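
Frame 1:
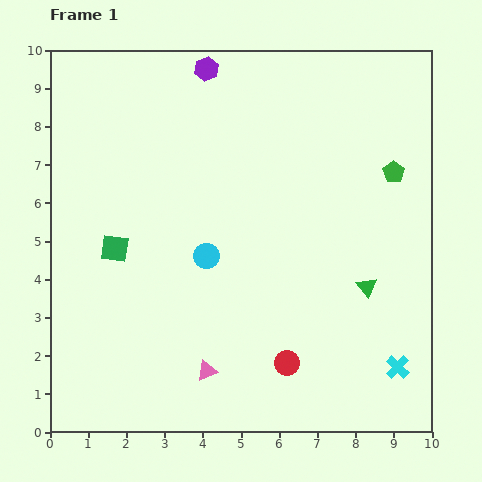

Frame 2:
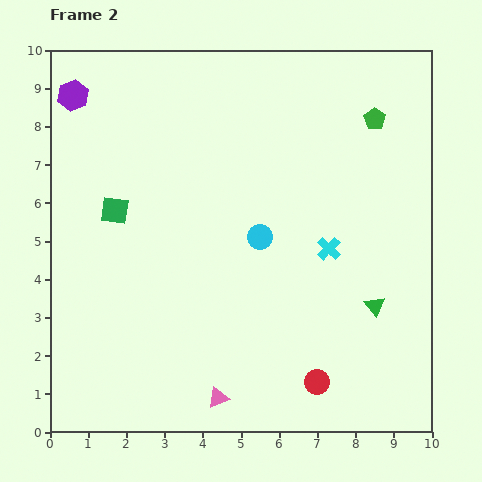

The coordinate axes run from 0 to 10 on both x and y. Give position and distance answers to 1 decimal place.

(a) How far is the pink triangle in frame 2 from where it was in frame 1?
0.8

The pink triangle moved from (4.1, 1.6) to (4.4, 0.9), a distance of √(0.3² + 0.7²) ≈ 0.8.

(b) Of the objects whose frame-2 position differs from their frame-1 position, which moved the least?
the green triangle

(moved 0.5)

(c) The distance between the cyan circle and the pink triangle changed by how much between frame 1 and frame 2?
+1.3

Distance in frame 1: 3.0. Distance in frame 2: 4.3.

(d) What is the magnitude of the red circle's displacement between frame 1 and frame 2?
0.9

The red circle moved from (6.2, 1.8) to (7.0, 1.3), a distance of √(0.8² + 0.5²) ≈ 0.9.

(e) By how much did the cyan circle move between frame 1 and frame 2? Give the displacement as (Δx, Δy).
(1.4, 0.5)

The cyan circle was at (4.1, 4.6) in frame 1 and (5.5, 5.1) in frame 2.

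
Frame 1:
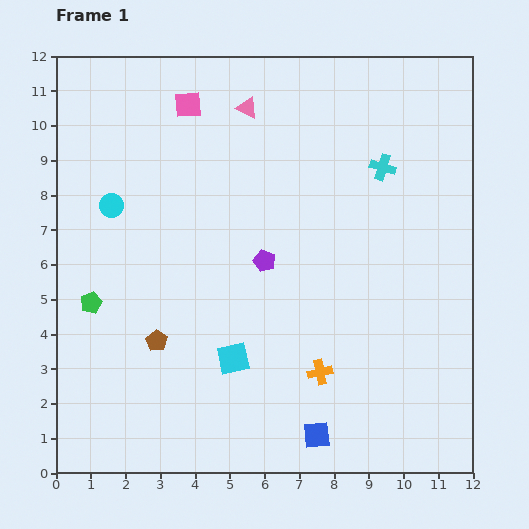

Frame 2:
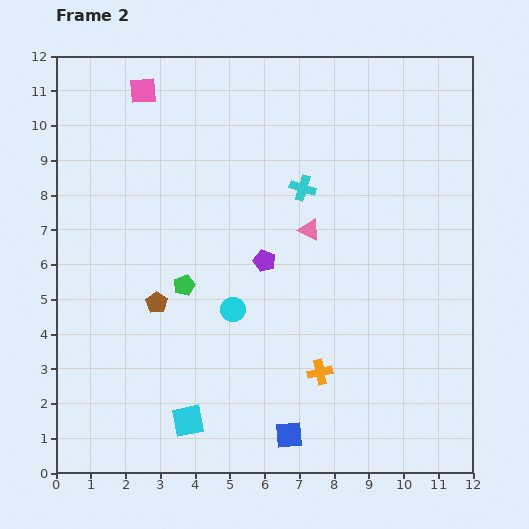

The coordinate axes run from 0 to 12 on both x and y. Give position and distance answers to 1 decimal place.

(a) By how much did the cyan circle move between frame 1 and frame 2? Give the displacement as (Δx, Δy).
(3.5, -3.0)

The cyan circle was at (1.6, 7.7) in frame 1 and (5.1, 4.7) in frame 2.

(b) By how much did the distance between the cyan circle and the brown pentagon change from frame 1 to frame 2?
-1.9

Distance in frame 1: 4.1. Distance in frame 2: 2.2.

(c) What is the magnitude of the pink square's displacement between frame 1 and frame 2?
1.4

The pink square moved from (3.8, 10.6) to (2.5, 11.0), a distance of √(1.3² + 0.4²) ≈ 1.4.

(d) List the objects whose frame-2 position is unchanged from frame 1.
the orange cross, the purple pentagon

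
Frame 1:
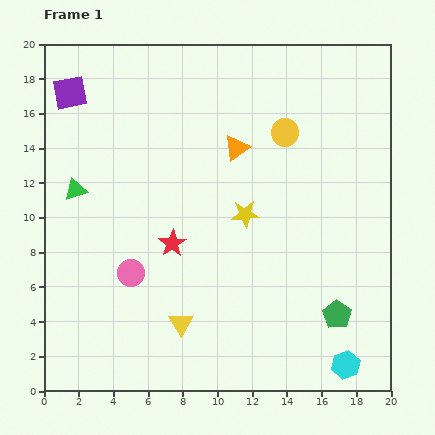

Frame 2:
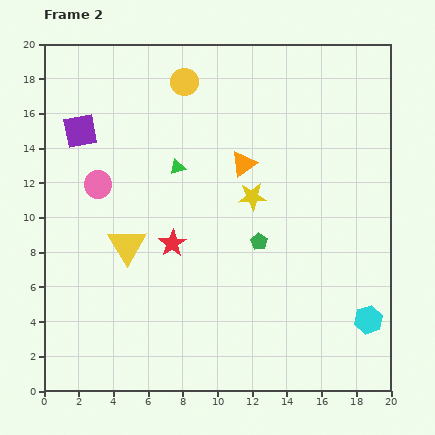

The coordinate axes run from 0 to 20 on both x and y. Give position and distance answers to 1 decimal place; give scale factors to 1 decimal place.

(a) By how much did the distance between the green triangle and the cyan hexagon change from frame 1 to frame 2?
-4.5

Distance in frame 1: 18.6. Distance in frame 2: 14.1.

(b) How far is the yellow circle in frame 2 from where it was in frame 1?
6.5

The yellow circle moved from (13.9, 14.9) to (8.1, 17.8), a distance of √(5.8² + 2.9²) ≈ 6.5.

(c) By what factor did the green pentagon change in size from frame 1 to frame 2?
0.6×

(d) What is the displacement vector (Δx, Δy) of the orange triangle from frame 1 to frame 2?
(0.4, -0.9)

The orange triangle was at (11.1, 14.0) in frame 1 and (11.5, 13.1) in frame 2.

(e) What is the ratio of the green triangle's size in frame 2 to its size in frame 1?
0.7×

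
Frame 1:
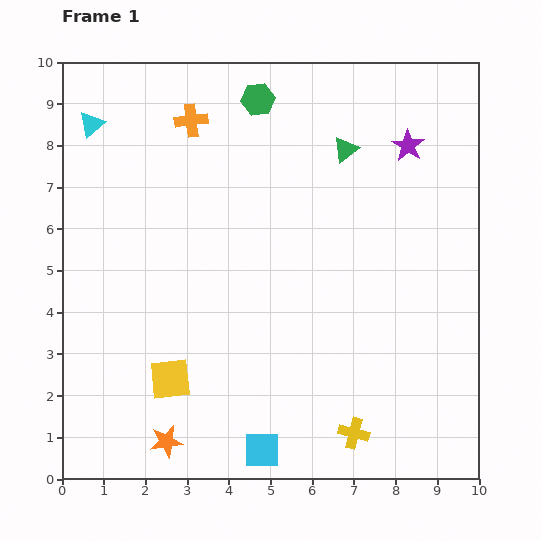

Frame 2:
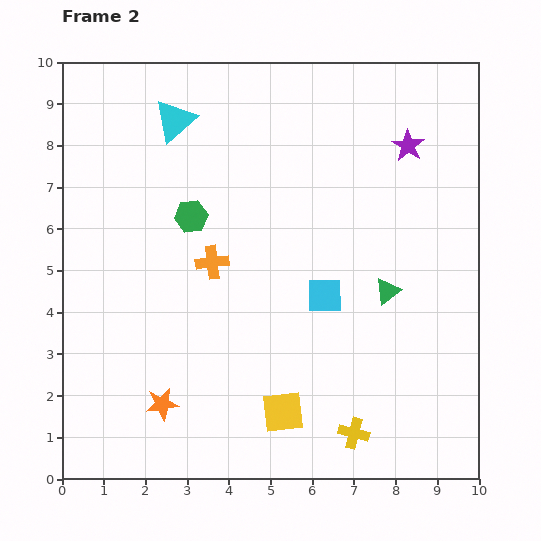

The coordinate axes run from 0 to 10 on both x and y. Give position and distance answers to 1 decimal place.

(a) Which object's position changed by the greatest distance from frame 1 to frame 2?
the cyan square

(moved 4.0; next 3.5)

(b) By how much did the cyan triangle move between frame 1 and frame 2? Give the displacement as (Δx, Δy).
(2.0, 0.1)

The cyan triangle was at (0.7, 8.5) in frame 1 and (2.7, 8.6) in frame 2.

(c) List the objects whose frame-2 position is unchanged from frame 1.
the yellow cross, the purple star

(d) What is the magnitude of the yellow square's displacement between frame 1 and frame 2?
2.8

The yellow square moved from (2.6, 2.4) to (5.3, 1.6), a distance of √(2.7² + 0.8²) ≈ 2.8.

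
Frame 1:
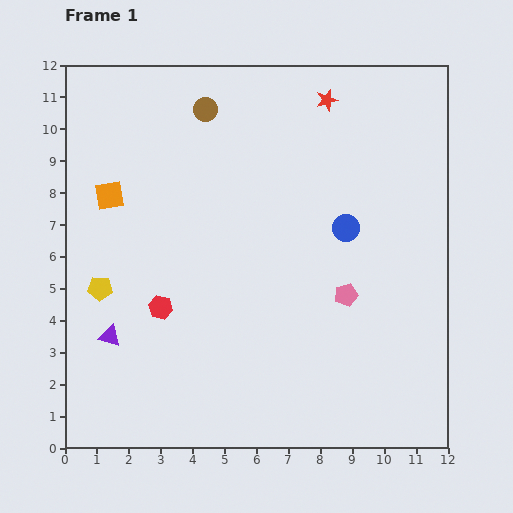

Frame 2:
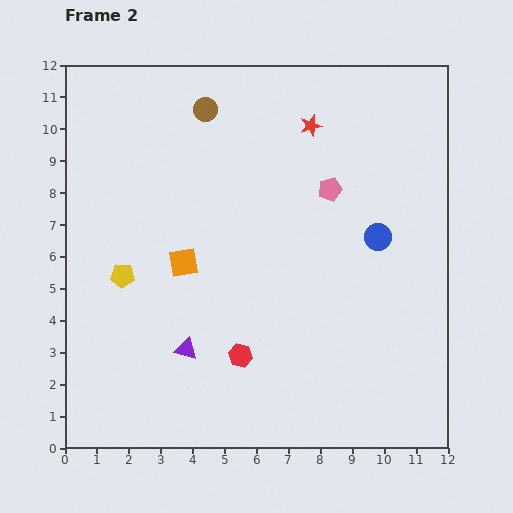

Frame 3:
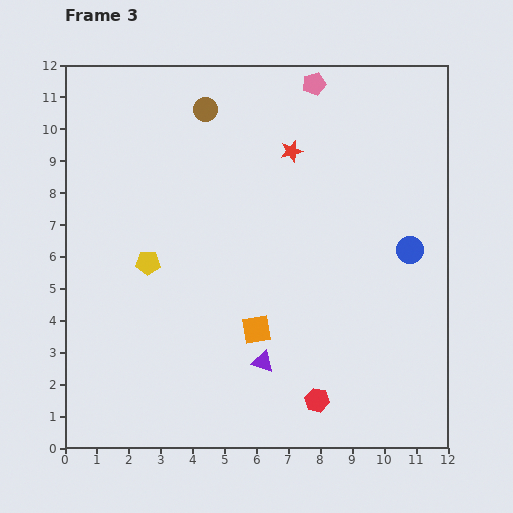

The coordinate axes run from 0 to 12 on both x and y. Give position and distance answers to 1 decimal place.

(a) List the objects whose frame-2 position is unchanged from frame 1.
the brown circle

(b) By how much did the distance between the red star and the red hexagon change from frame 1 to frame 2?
-0.8

Distance in frame 1: 8.3. Distance in frame 2: 7.5.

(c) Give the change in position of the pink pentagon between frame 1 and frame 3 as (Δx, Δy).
(-1.0, 6.6)

The pink pentagon was at (8.8, 4.8) in frame 1 and (7.8, 11.4) in frame 3.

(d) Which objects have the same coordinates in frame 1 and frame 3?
the brown circle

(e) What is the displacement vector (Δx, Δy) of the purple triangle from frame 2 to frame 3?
(2.4, -0.4)

The purple triangle was at (3.8, 3.1) in frame 2 and (6.2, 2.7) in frame 3.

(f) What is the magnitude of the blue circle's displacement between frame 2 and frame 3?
1.1

The blue circle moved from (9.8, 6.6) to (10.8, 6.2), a distance of √(1.0² + 0.4²) ≈ 1.1.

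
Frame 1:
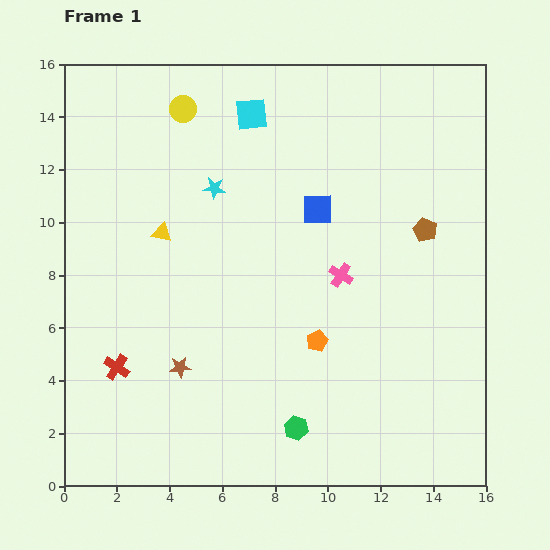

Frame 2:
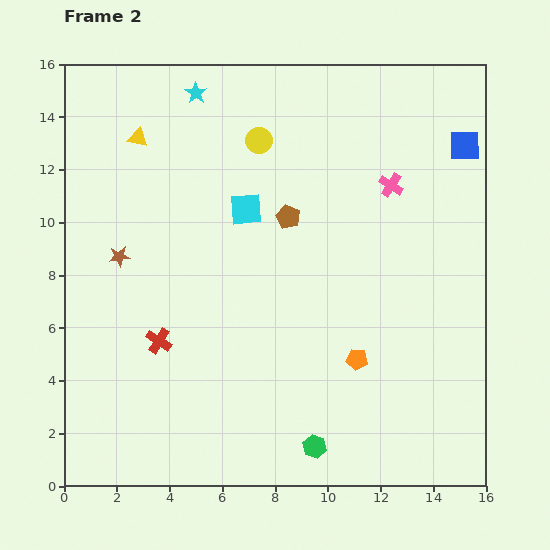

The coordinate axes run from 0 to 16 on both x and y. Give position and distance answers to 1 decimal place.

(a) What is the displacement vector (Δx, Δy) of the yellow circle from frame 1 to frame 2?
(2.9, -1.2)

The yellow circle was at (4.5, 14.3) in frame 1 and (7.4, 13.1) in frame 2.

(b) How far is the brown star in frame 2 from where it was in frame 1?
4.8

The brown star moved from (4.4, 4.5) to (2.1, 8.7), a distance of √(2.3² + 4.2²) ≈ 4.8.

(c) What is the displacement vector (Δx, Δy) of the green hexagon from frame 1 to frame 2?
(0.7, -0.7)

The green hexagon was at (8.8, 2.2) in frame 1 and (9.5, 1.5) in frame 2.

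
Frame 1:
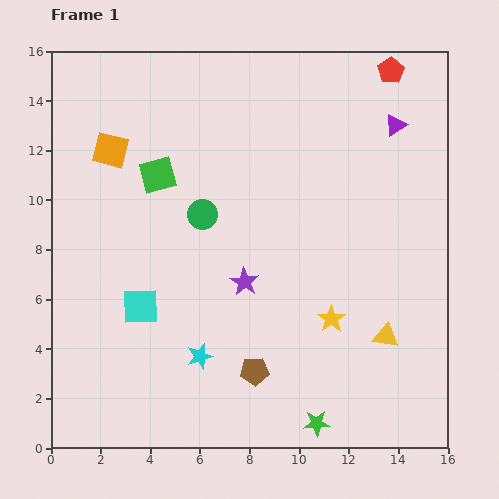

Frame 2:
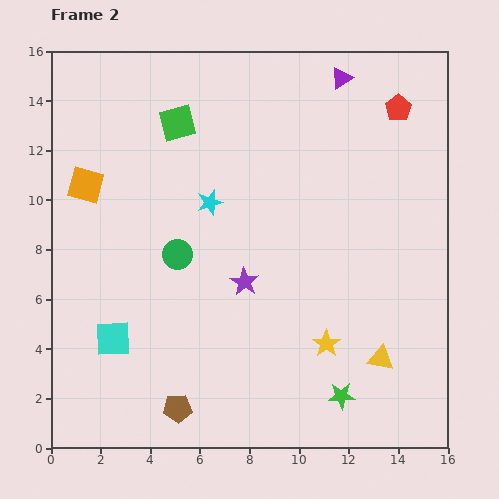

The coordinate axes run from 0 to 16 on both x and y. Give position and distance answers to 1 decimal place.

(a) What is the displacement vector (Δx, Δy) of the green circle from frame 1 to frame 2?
(-1.0, -1.6)

The green circle was at (6.1, 9.4) in frame 1 and (5.1, 7.8) in frame 2.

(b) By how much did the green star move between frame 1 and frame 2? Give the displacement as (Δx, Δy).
(1.0, 1.1)

The green star was at (10.7, 1.0) in frame 1 and (11.7, 2.1) in frame 2.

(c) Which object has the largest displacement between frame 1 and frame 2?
the cyan star

(moved 6.2; next 3.4)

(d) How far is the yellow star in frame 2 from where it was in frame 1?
1.0

The yellow star moved from (11.3, 5.2) to (11.1, 4.2), a distance of √(0.2² + 1.0²) ≈ 1.0.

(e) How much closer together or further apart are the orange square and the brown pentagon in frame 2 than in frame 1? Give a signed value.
-0.9

Distance in frame 1: 10.6. Distance in frame 2: 9.7.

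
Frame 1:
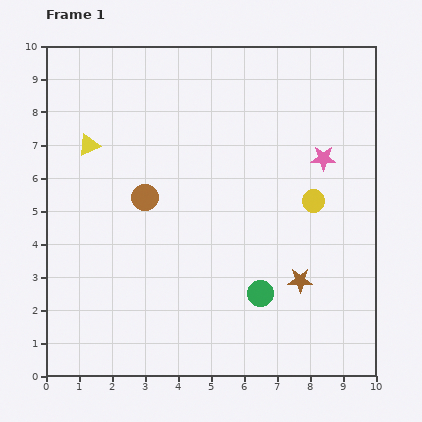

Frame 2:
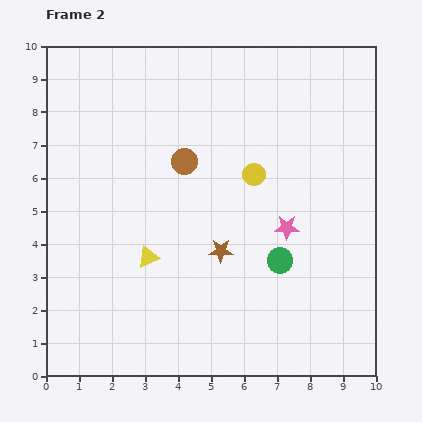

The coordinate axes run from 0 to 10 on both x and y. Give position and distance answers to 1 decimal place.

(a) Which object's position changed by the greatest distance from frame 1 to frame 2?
the yellow triangle

(moved 3.8; next 2.6)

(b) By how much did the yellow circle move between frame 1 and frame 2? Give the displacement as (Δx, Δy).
(-1.8, 0.8)

The yellow circle was at (8.1, 5.3) in frame 1 and (6.3, 6.1) in frame 2.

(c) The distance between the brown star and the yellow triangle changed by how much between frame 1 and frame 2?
-5.4

Distance in frame 1: 7.6. Distance in frame 2: 2.2.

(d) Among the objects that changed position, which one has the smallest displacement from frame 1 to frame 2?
the green circle

(moved 1.2)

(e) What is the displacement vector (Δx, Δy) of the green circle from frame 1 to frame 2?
(0.6, 1.0)

The green circle was at (6.5, 2.5) in frame 1 and (7.1, 3.5) in frame 2.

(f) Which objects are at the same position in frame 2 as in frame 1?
none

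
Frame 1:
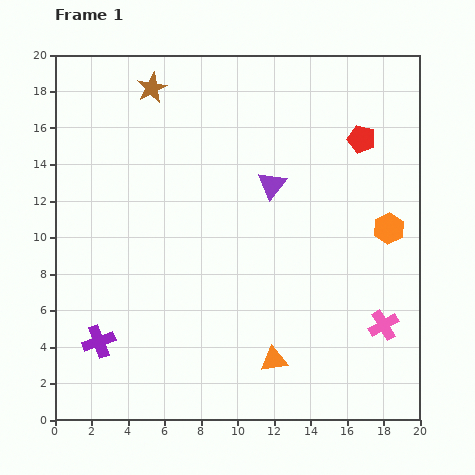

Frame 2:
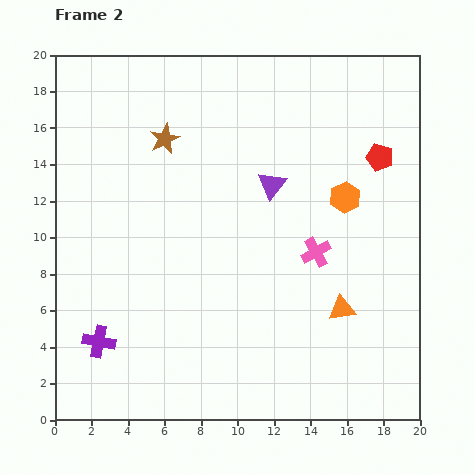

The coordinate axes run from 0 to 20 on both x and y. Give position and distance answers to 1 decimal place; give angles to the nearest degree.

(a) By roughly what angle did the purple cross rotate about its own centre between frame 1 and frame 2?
31° clockwise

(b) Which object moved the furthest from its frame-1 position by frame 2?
the pink cross

(moved 5.4; next 4.6)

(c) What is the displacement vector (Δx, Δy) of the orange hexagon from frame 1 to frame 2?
(-2.4, 1.7)

The orange hexagon was at (18.3, 10.5) in frame 1 and (15.9, 12.2) in frame 2.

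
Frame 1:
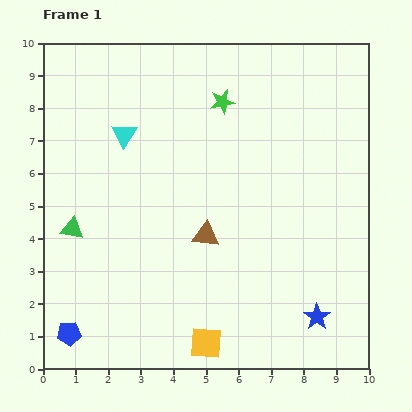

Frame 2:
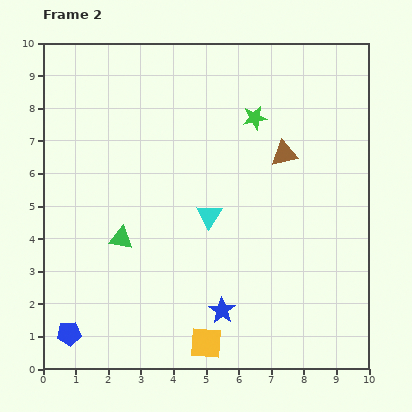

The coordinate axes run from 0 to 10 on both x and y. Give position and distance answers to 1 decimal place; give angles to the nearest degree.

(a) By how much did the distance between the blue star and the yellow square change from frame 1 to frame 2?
-2.4

Distance in frame 1: 3.5. Distance in frame 2: 1.1.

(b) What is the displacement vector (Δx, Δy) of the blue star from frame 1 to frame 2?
(-2.9, 0.2)

The blue star was at (8.4, 1.6) in frame 1 and (5.5, 1.8) in frame 2.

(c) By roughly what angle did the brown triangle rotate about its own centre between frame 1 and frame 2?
19° counter-clockwise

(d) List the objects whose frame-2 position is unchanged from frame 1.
the yellow square, the blue pentagon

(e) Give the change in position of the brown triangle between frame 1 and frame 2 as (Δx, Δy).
(2.4, 2.5)

The brown triangle was at (5.0, 4.1) in frame 1 and (7.4, 6.6) in frame 2.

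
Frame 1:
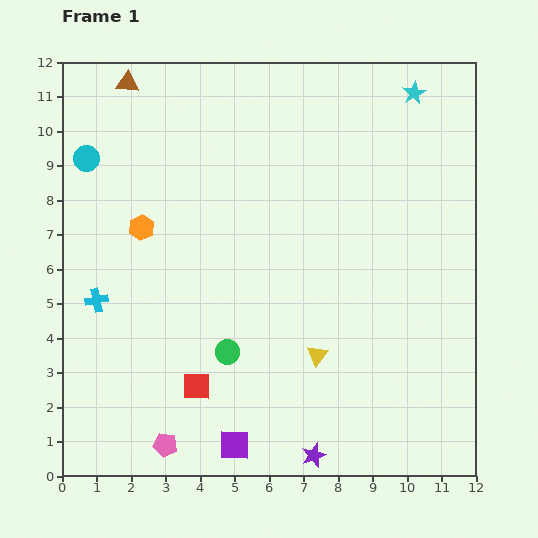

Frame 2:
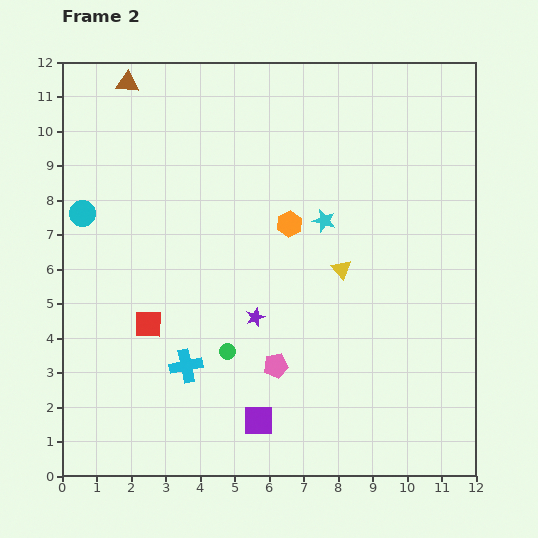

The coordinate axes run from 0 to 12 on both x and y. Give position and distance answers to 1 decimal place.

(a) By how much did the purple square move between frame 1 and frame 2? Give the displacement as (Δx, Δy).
(0.7, 0.7)

The purple square was at (5.0, 0.9) in frame 1 and (5.7, 1.6) in frame 2.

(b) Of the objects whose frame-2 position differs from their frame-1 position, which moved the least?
the purple square

(moved 1.0)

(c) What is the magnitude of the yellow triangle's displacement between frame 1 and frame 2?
2.6

The yellow triangle moved from (7.4, 3.5) to (8.1, 6.0), a distance of √(0.7² + 2.5²) ≈ 2.6.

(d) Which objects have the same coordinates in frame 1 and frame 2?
the green circle, the brown triangle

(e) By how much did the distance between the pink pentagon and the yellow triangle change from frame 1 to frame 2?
-1.7

Distance in frame 1: 5.1. Distance in frame 2: 3.4.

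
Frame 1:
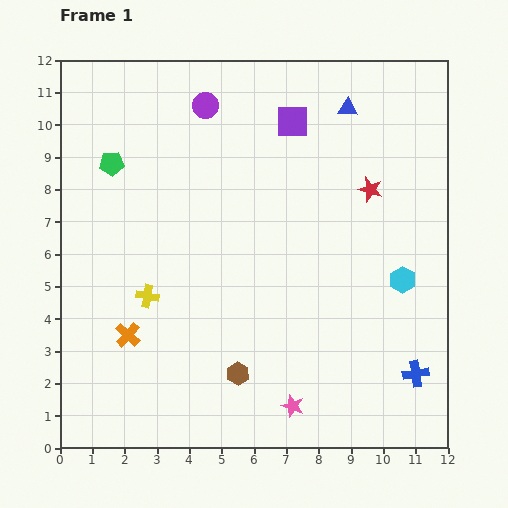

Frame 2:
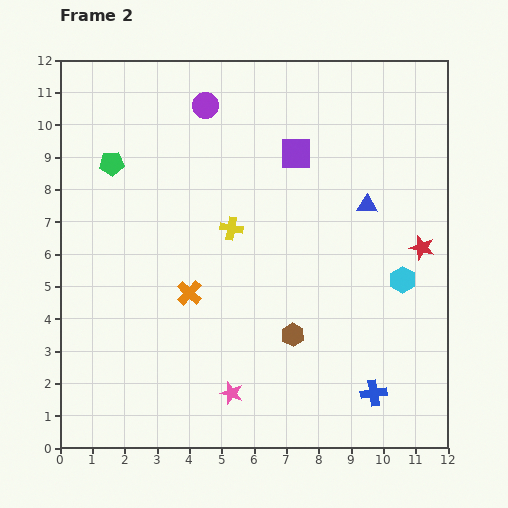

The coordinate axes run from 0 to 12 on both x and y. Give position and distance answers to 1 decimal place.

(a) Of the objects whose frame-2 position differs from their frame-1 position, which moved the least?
the purple square

(moved 1.0)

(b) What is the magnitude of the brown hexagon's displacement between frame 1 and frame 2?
2.1

The brown hexagon moved from (5.5, 2.3) to (7.2, 3.5), a distance of √(1.7² + 1.2²) ≈ 2.1.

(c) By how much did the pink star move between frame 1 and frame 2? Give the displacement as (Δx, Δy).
(-1.9, 0.4)

The pink star was at (7.2, 1.3) in frame 1 and (5.3, 1.7) in frame 2.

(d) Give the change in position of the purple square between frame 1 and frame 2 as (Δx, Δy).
(0.1, -1.0)

The purple square was at (7.2, 10.1) in frame 1 and (7.3, 9.1) in frame 2.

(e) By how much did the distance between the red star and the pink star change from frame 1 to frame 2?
+0.3

Distance in frame 1: 7.1. Distance in frame 2: 7.4.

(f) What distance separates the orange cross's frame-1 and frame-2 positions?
2.3

The orange cross moved from (2.1, 3.5) to (4.0, 4.8), a distance of √(1.9² + 1.3²) ≈ 2.3.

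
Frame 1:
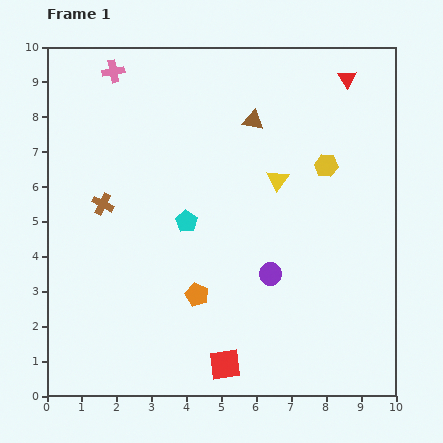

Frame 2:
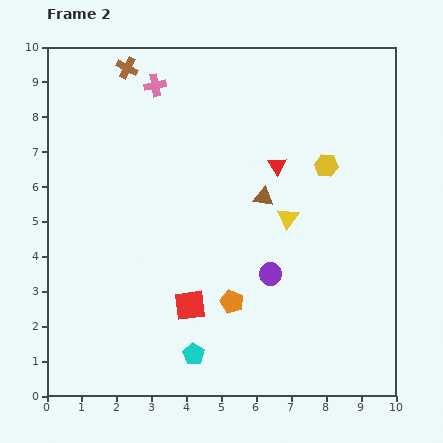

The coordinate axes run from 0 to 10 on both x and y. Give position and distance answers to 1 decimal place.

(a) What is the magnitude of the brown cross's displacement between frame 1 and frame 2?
4.0

The brown cross moved from (1.6, 5.5) to (2.3, 9.4), a distance of √(0.7² + 3.9²) ≈ 4.0.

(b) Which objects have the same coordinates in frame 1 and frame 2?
the yellow hexagon, the purple circle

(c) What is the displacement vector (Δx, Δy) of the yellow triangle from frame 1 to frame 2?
(0.3, -1.1)

The yellow triangle was at (6.6, 6.2) in frame 1 and (6.9, 5.1) in frame 2.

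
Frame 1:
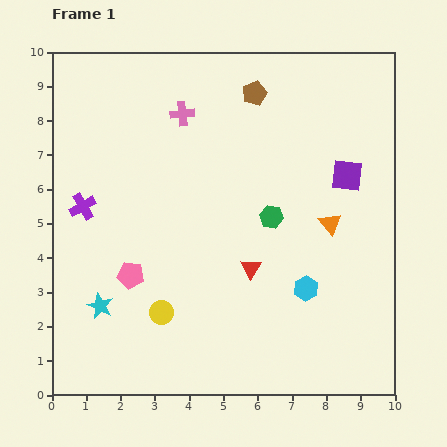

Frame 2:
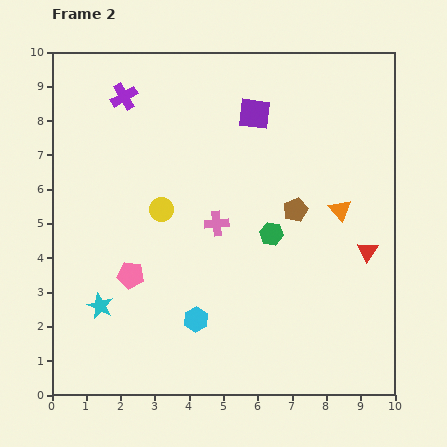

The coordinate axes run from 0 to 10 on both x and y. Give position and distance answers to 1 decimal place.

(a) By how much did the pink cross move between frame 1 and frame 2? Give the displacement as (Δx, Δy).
(1.0, -3.2)

The pink cross was at (3.8, 8.2) in frame 1 and (4.8, 5.0) in frame 2.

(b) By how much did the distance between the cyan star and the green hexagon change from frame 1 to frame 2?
-0.2

Distance in frame 1: 5.6. Distance in frame 2: 5.4.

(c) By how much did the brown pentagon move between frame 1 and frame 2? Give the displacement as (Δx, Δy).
(1.2, -3.4)

The brown pentagon was at (5.9, 8.8) in frame 1 and (7.1, 5.4) in frame 2.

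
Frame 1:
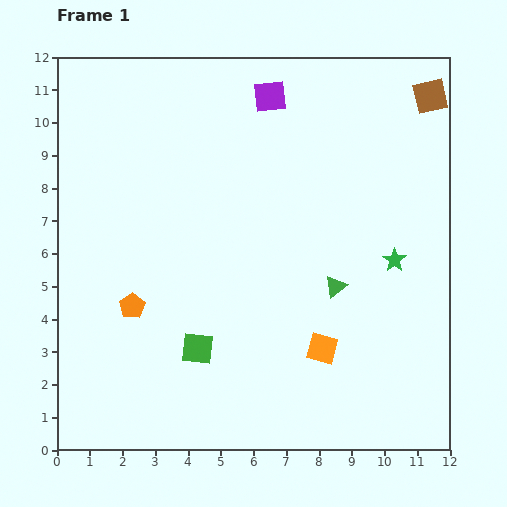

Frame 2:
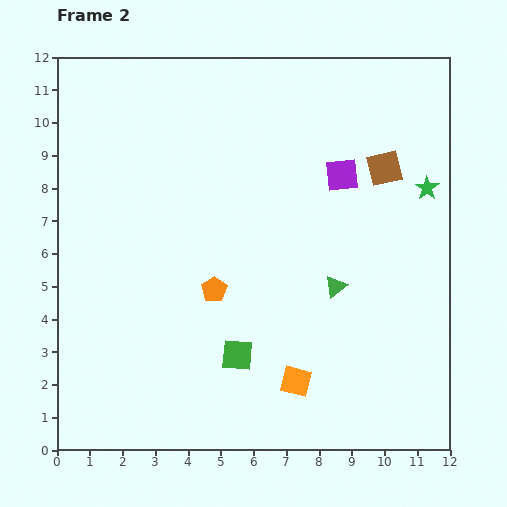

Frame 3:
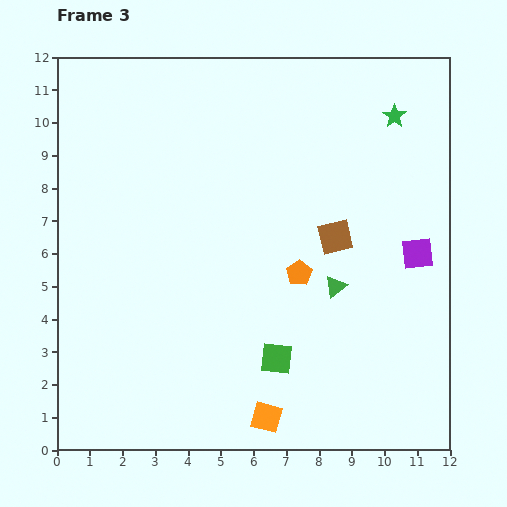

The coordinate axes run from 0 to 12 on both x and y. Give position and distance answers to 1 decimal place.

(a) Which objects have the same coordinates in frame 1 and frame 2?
the green triangle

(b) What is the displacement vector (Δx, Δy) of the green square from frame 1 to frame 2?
(1.2, -0.2)

The green square was at (4.3, 3.1) in frame 1 and (5.5, 2.9) in frame 2.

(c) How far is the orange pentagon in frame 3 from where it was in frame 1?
5.2

The orange pentagon moved from (2.3, 4.4) to (7.4, 5.4), a distance of √(5.1² + 1.0²) ≈ 5.2.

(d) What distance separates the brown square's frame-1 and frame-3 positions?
5.2

The brown square moved from (11.4, 10.8) to (8.5, 6.5), a distance of √(2.9² + 4.3²) ≈ 5.2.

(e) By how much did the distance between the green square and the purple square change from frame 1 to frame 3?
-2.6

Distance in frame 1: 8.0. Distance in frame 3: 5.4.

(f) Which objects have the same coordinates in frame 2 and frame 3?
the green triangle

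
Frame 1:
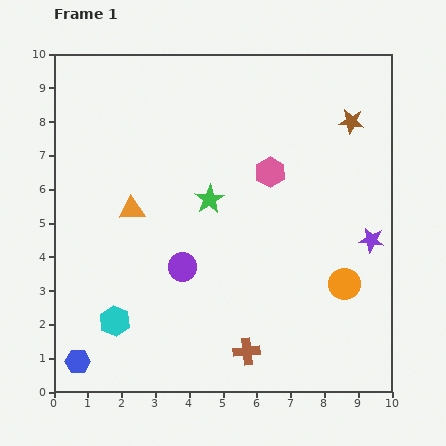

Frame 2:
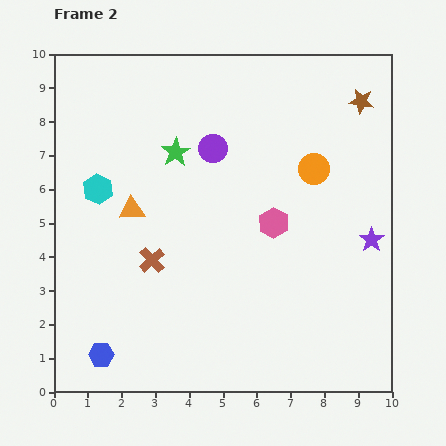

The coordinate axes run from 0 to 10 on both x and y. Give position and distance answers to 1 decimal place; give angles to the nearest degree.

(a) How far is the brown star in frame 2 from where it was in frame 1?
0.7

The brown star moved from (8.8, 8.0) to (9.1, 8.6), a distance of √(0.3² + 0.6²) ≈ 0.7.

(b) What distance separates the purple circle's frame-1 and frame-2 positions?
3.6

The purple circle moved from (3.8, 3.7) to (4.7, 7.2), a distance of √(0.9² + 3.5²) ≈ 3.6.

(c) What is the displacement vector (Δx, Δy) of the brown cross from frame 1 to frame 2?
(-2.8, 2.7)

The brown cross was at (5.7, 1.2) in frame 1 and (2.9, 3.9) in frame 2.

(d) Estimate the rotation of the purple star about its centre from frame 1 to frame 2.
28° clockwise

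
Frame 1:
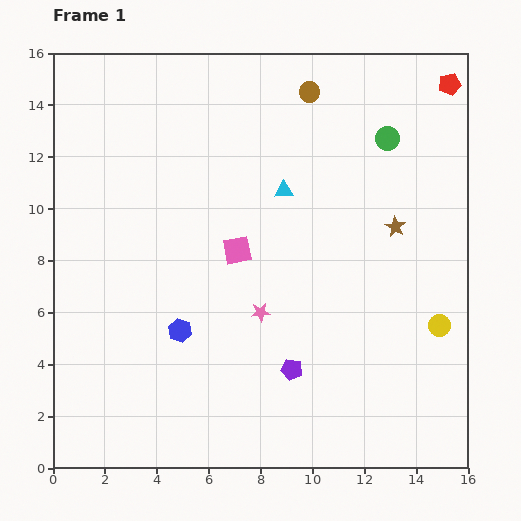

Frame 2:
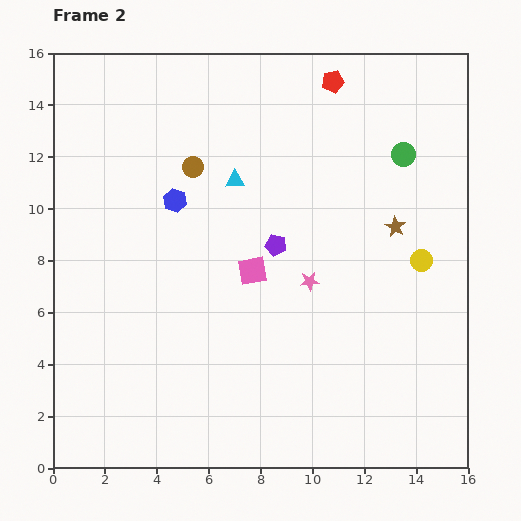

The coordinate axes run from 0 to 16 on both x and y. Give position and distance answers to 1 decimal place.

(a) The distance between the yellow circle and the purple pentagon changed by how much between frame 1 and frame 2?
-0.3

Distance in frame 1: 5.9. Distance in frame 2: 5.6.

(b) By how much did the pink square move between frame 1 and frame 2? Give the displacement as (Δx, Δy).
(0.6, -0.8)

The pink square was at (7.1, 8.4) in frame 1 and (7.7, 7.6) in frame 2.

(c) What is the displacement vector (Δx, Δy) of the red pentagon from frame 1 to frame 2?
(-4.5, 0.1)

The red pentagon was at (15.3, 14.8) in frame 1 and (10.8, 14.9) in frame 2.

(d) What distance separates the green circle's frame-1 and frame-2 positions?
0.8

The green circle moved from (12.9, 12.7) to (13.5, 12.1), a distance of √(0.6² + 0.6²) ≈ 0.8.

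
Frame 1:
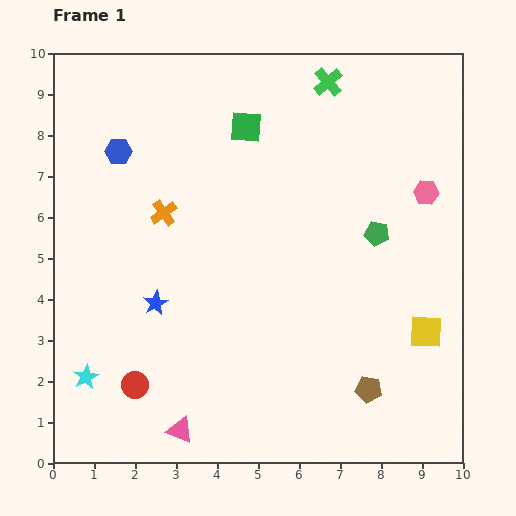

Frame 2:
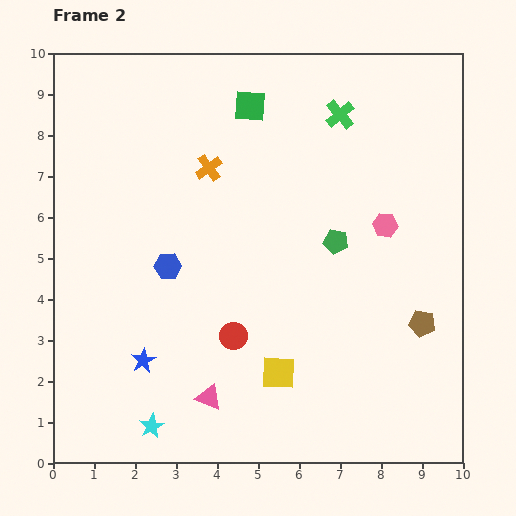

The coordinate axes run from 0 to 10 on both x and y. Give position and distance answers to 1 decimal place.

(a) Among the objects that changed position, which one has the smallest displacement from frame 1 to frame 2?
the green square

(moved 0.5)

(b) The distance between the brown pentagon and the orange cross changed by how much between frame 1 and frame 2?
-0.2

Distance in frame 1: 6.6. Distance in frame 2: 6.4.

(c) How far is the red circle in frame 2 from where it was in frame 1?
2.7

The red circle moved from (2.0, 1.9) to (4.4, 3.1), a distance of √(2.4² + 1.2²) ≈ 2.7.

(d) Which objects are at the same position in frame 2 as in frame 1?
none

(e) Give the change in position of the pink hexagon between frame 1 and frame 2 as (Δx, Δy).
(-1.0, -0.8)

The pink hexagon was at (9.1, 6.6) in frame 1 and (8.1, 5.8) in frame 2.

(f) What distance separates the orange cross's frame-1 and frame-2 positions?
1.6

The orange cross moved from (2.7, 6.1) to (3.8, 7.2), a distance of √(1.1² + 1.1²) ≈ 1.6.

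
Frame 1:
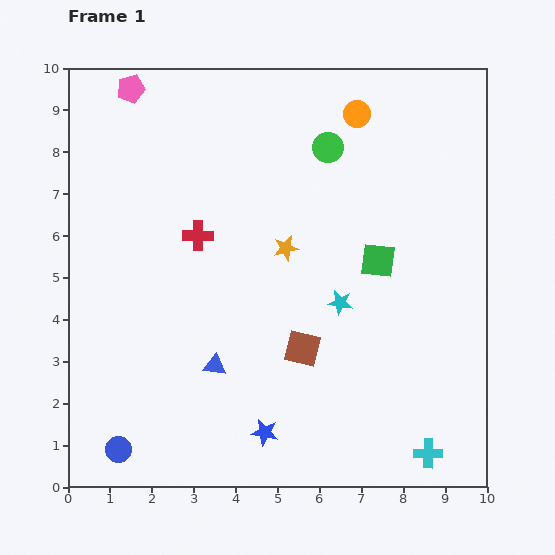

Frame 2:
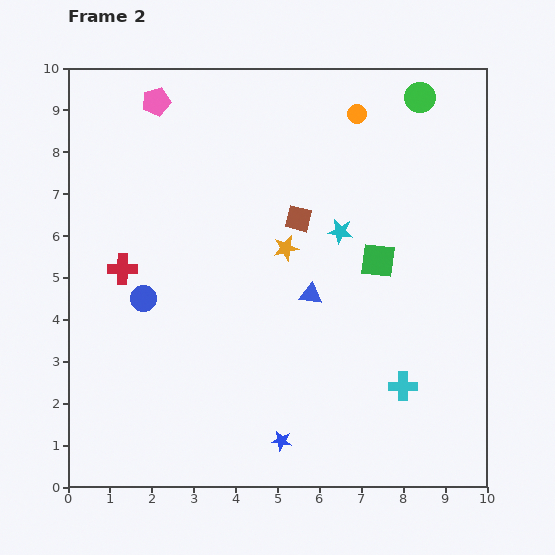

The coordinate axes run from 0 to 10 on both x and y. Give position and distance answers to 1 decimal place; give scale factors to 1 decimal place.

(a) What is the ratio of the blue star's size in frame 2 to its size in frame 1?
0.7×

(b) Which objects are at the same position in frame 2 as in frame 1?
the orange star, the orange circle, the green square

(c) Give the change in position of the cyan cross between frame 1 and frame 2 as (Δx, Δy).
(-0.6, 1.6)

The cyan cross was at (8.6, 0.8) in frame 1 and (8.0, 2.4) in frame 2.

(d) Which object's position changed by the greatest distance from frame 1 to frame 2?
the blue circle

(moved 3.6; next 3.1)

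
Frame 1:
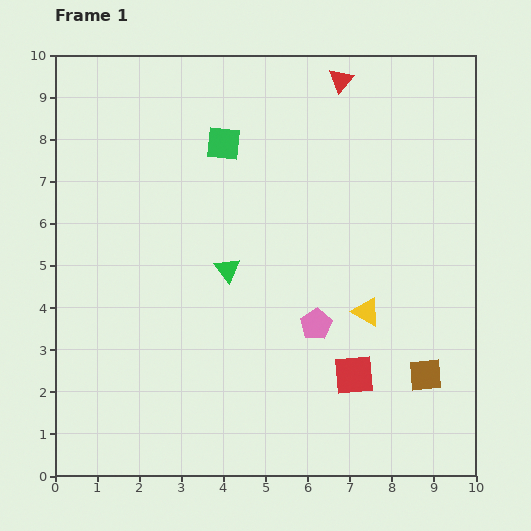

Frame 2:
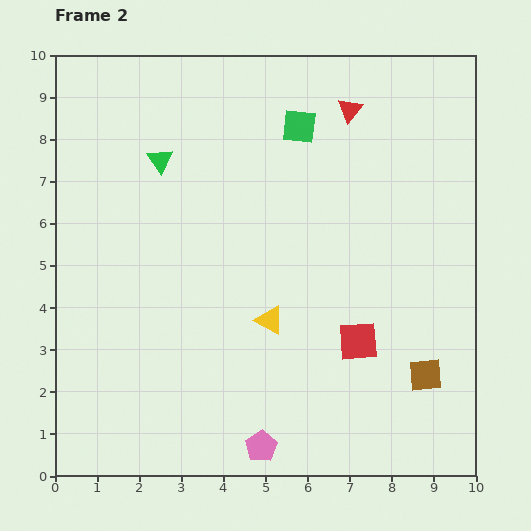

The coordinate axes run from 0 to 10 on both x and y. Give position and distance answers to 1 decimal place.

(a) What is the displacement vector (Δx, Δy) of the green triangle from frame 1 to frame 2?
(-1.6, 2.6)

The green triangle was at (4.1, 4.9) in frame 1 and (2.5, 7.5) in frame 2.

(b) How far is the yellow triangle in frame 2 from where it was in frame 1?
2.3

The yellow triangle moved from (7.4, 3.9) to (5.1, 3.7), a distance of √(2.3² + 0.2²) ≈ 2.3.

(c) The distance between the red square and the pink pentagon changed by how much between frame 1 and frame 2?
+1.9

Distance in frame 1: 1.5. Distance in frame 2: 3.4.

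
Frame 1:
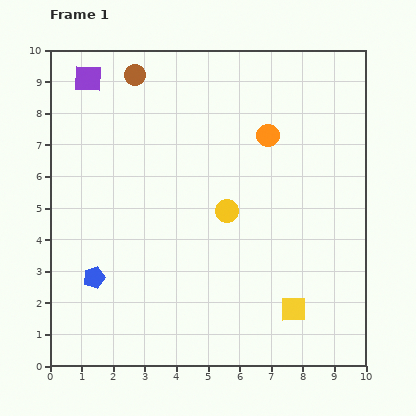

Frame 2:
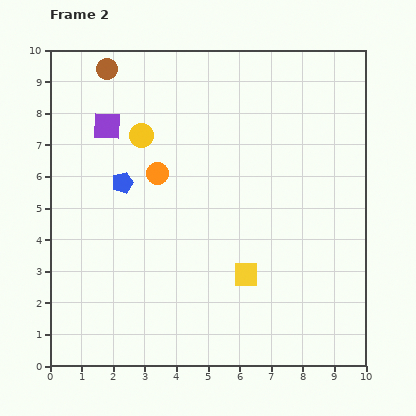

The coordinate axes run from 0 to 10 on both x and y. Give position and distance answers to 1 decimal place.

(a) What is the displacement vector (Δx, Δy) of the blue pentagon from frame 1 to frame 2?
(0.9, 3.0)

The blue pentagon was at (1.4, 2.8) in frame 1 and (2.3, 5.8) in frame 2.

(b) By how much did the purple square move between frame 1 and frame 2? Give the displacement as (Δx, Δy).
(0.6, -1.5)

The purple square was at (1.2, 9.1) in frame 1 and (1.8, 7.6) in frame 2.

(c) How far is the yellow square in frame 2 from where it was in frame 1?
1.9

The yellow square moved from (7.7, 1.8) to (6.2, 2.9), a distance of √(1.5² + 1.1²) ≈ 1.9.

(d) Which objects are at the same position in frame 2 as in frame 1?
none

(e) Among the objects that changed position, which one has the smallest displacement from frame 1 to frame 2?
the brown circle

(moved 0.9)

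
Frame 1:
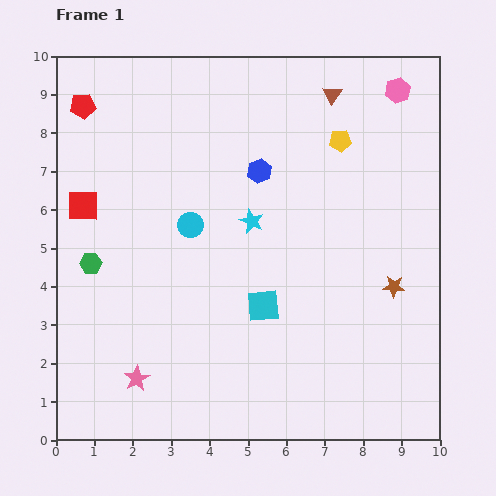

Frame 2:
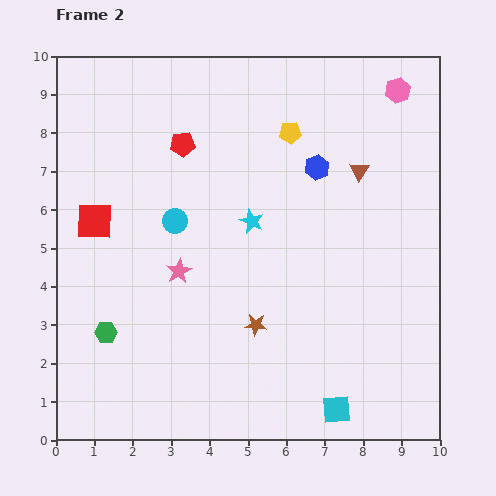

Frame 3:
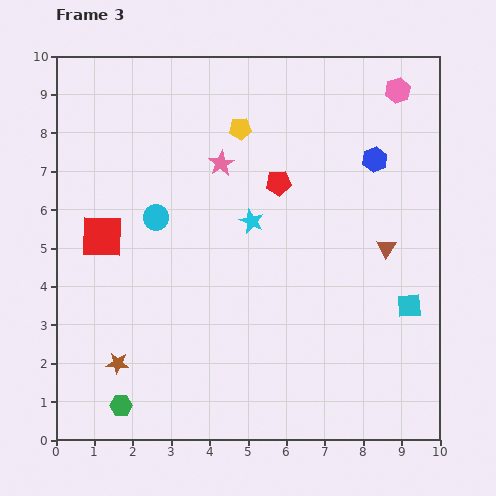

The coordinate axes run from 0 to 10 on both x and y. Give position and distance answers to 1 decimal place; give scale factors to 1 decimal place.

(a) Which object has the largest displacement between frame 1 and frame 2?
the brown star

(moved 3.7; next 3.3)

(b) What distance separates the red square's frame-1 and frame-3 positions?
0.9

The red square moved from (0.7, 6.1) to (1.2, 5.3), a distance of √(0.5² + 0.8²) ≈ 0.9.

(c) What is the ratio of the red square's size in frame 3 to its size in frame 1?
1.4×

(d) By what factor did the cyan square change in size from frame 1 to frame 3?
0.8×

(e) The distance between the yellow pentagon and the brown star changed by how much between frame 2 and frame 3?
+1.8

Distance in frame 2: 5.1. Distance in frame 3: 6.9.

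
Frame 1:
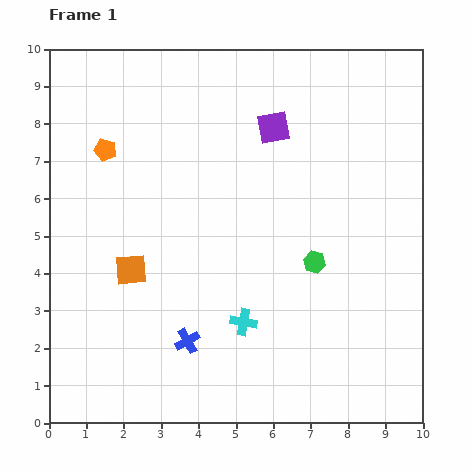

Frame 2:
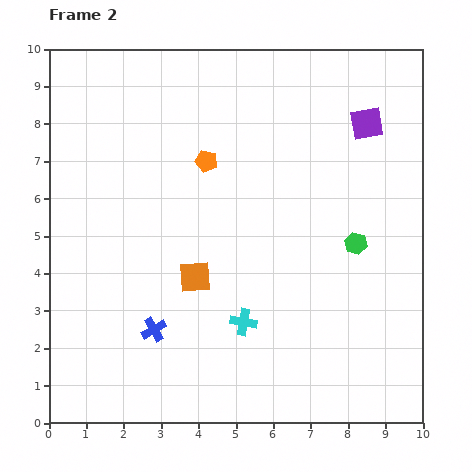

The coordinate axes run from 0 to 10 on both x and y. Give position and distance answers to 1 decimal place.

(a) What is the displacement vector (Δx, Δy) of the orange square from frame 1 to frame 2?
(1.7, -0.2)

The orange square was at (2.2, 4.1) in frame 1 and (3.9, 3.9) in frame 2.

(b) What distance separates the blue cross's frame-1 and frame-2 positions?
0.9

The blue cross moved from (3.7, 2.2) to (2.8, 2.5), a distance of √(0.9² + 0.3²) ≈ 0.9.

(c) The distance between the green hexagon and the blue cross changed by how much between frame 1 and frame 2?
+1.9

Distance in frame 1: 4.0. Distance in frame 2: 5.9.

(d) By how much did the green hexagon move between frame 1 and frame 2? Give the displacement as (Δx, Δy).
(1.1, 0.5)

The green hexagon was at (7.1, 4.3) in frame 1 and (8.2, 4.8) in frame 2.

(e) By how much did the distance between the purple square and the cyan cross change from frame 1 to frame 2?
+0.9

Distance in frame 1: 5.3. Distance in frame 2: 6.2.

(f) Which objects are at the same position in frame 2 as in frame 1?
the cyan cross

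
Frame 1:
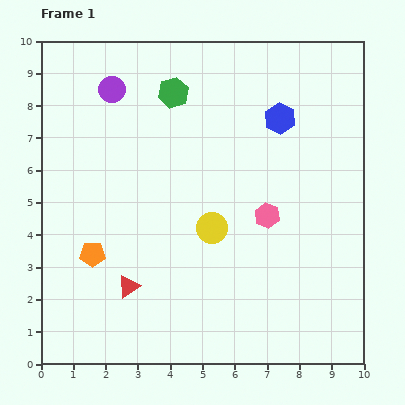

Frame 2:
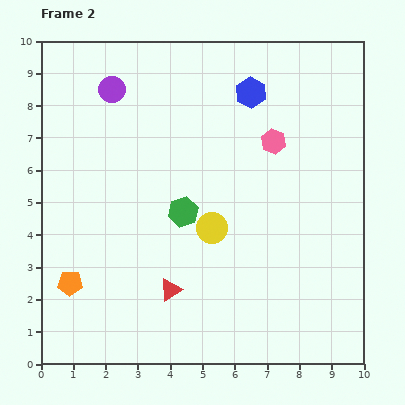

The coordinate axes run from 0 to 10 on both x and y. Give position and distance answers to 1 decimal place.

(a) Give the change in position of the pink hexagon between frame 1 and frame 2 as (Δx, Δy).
(0.2, 2.3)

The pink hexagon was at (7.0, 4.6) in frame 1 and (7.2, 6.9) in frame 2.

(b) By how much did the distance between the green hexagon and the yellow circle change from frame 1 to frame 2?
-3.4

Distance in frame 1: 4.4. Distance in frame 2: 1.0.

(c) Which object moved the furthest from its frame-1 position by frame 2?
the green hexagon

(moved 3.7; next 2.3)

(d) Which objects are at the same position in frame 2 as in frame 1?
the purple circle, the yellow circle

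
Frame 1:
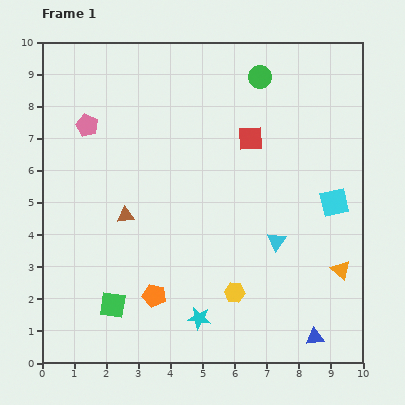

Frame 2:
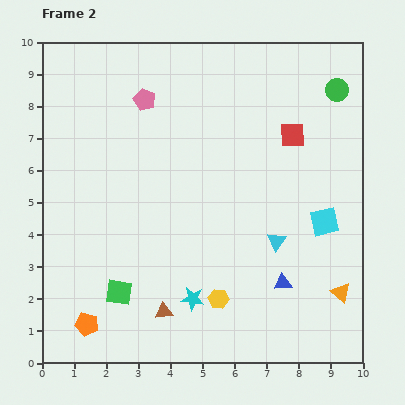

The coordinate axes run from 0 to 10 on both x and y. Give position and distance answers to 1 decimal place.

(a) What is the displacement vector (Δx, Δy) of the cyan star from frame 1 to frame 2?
(-0.2, 0.6)

The cyan star was at (4.9, 1.4) in frame 1 and (4.7, 2.0) in frame 2.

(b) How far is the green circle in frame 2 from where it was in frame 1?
2.4

The green circle moved from (6.8, 8.9) to (9.2, 8.5), a distance of √(2.4² + 0.4²) ≈ 2.4.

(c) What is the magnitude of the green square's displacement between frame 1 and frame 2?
0.4

The green square moved from (2.2, 1.8) to (2.4, 2.2), a distance of √(0.2² + 0.4²) ≈ 0.4.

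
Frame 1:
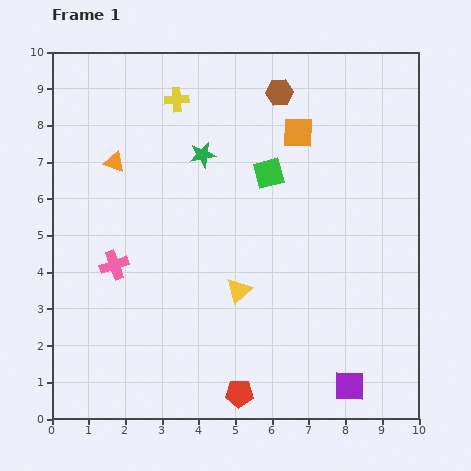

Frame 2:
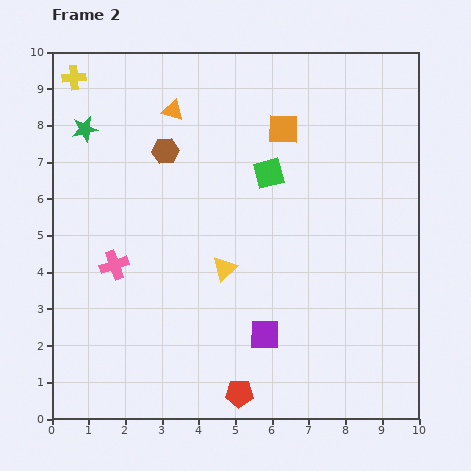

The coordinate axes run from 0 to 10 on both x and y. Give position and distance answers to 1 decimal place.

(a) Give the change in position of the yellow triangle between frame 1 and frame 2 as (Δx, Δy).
(-0.4, 0.6)

The yellow triangle was at (5.1, 3.5) in frame 1 and (4.7, 4.1) in frame 2.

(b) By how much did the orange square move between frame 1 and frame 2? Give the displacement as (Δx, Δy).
(-0.4, 0.1)

The orange square was at (6.7, 7.8) in frame 1 and (6.3, 7.9) in frame 2.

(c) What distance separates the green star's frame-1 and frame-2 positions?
3.3

The green star moved from (4.1, 7.2) to (0.9, 7.9), a distance of √(3.2² + 0.7²) ≈ 3.3.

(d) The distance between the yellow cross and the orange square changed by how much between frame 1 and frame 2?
+2.5

Distance in frame 1: 3.4. Distance in frame 2: 5.9.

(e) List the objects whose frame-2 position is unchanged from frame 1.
the red pentagon, the green square, the pink cross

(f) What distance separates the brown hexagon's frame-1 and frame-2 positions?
3.5

The brown hexagon moved from (6.2, 8.9) to (3.1, 7.3), a distance of √(3.1² + 1.6²) ≈ 3.5.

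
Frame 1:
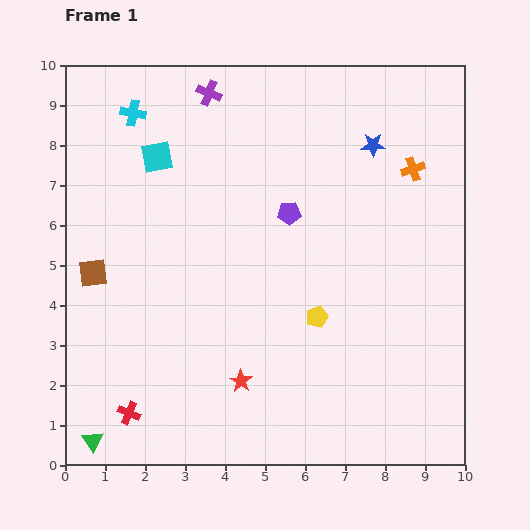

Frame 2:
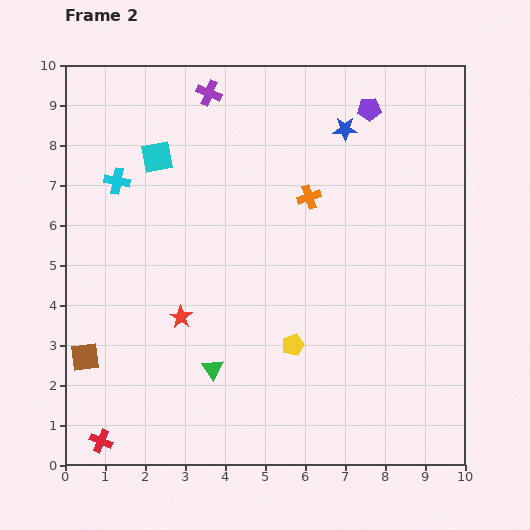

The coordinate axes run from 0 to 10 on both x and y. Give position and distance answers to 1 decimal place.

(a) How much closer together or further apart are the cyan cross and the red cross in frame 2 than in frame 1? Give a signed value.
-1.0

Distance in frame 1: 7.5. Distance in frame 2: 6.5.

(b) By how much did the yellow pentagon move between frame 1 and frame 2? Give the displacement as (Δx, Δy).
(-0.6, -0.7)

The yellow pentagon was at (6.3, 3.7) in frame 1 and (5.7, 3.0) in frame 2.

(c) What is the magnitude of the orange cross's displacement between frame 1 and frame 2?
2.7

The orange cross moved from (8.7, 7.4) to (6.1, 6.7), a distance of √(2.6² + 0.7²) ≈ 2.7.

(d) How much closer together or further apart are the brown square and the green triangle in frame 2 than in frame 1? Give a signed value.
-1.0

Distance in frame 1: 4.2. Distance in frame 2: 3.2.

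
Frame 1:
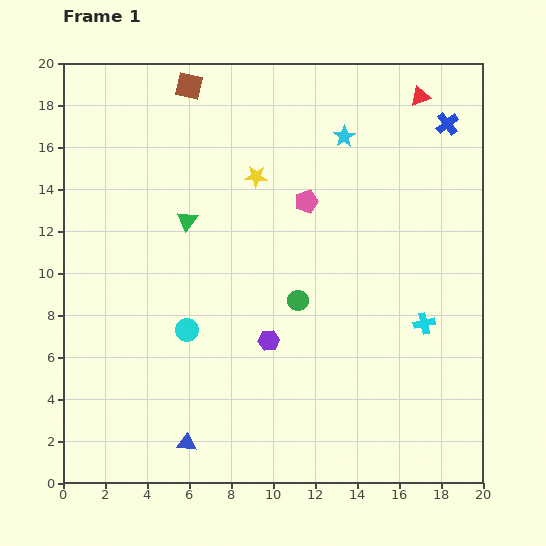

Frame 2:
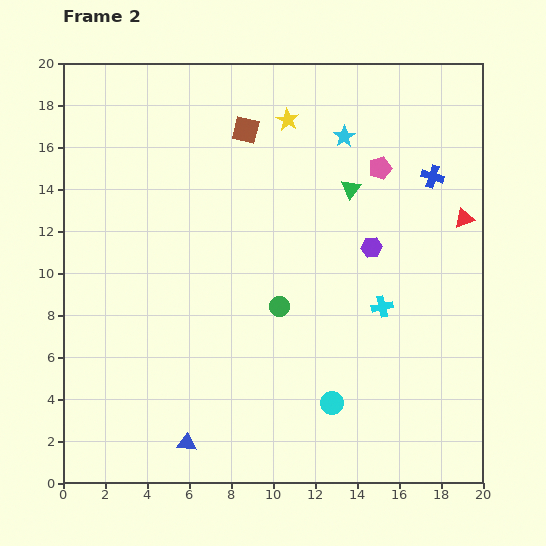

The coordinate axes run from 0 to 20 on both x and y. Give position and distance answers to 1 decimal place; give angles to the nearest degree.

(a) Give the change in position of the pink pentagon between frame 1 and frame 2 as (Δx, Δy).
(3.5, 1.6)

The pink pentagon was at (11.6, 13.4) in frame 1 and (15.1, 15.0) in frame 2.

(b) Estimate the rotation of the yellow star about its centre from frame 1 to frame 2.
28° clockwise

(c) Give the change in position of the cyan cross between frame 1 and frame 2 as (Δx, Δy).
(-2.0, 0.8)

The cyan cross was at (17.2, 7.6) in frame 1 and (15.2, 8.4) in frame 2.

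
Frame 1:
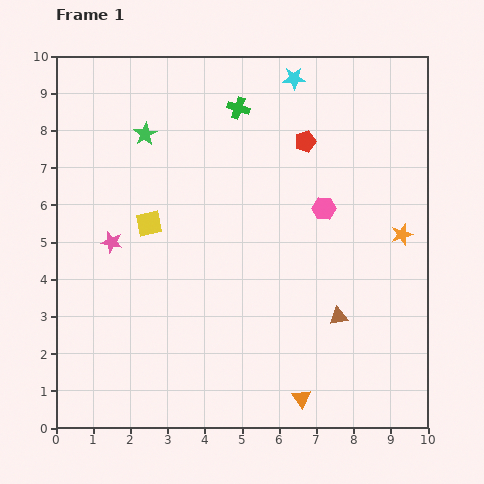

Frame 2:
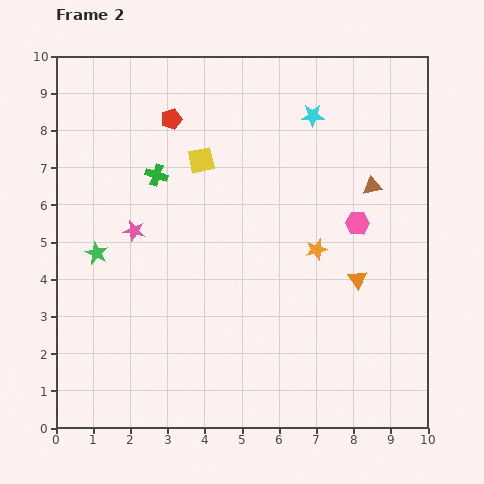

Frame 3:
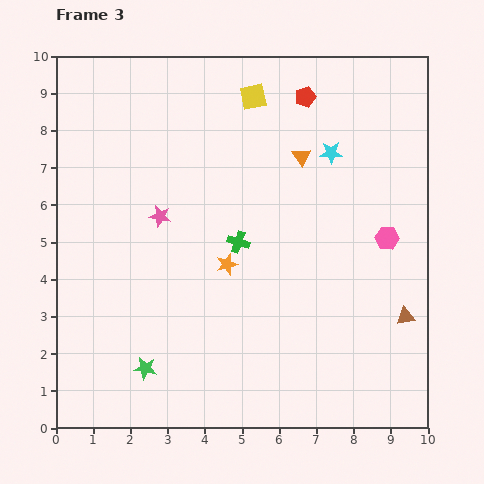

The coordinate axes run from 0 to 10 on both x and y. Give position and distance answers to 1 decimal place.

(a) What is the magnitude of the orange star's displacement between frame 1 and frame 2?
2.3

The orange star moved from (9.3, 5.2) to (7.0, 4.8), a distance of √(2.3² + 0.4²) ≈ 2.3.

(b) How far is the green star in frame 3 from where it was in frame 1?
6.3

The green star moved from (2.4, 7.9) to (2.4, 1.6), a distance of √(0.0² + 6.3²) ≈ 6.3.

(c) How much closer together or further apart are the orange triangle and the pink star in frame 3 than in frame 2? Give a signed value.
-2.0

Distance in frame 2: 6.1. Distance in frame 3: 4.1.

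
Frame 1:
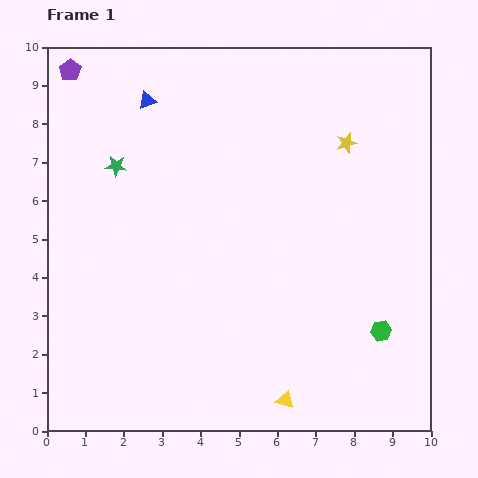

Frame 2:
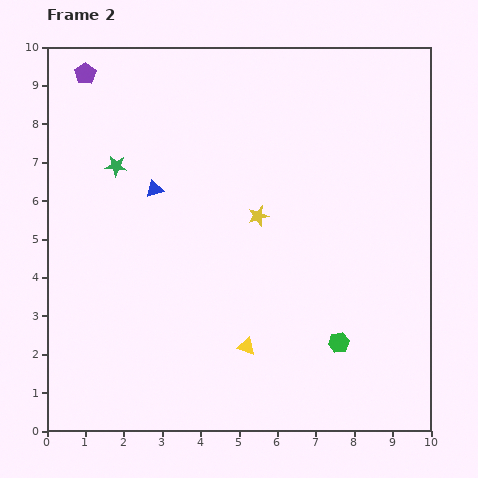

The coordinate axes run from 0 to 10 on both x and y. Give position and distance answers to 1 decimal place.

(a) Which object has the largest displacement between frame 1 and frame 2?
the yellow star

(moved 3.0; next 2.3)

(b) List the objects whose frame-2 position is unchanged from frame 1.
the green star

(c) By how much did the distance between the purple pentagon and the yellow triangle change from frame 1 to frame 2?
-2.1

Distance in frame 1: 10.3. Distance in frame 2: 8.2.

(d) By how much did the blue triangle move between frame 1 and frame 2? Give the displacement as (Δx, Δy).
(0.2, -2.3)

The blue triangle was at (2.6, 8.6) in frame 1 and (2.8, 6.3) in frame 2.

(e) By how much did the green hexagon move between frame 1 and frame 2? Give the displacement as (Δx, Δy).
(-1.1, -0.3)

The green hexagon was at (8.7, 2.6) in frame 1 and (7.6, 2.3) in frame 2.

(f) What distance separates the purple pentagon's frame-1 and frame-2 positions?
0.4

The purple pentagon moved from (0.6, 9.4) to (1.0, 9.3), a distance of √(0.4² + 0.1²) ≈ 0.4.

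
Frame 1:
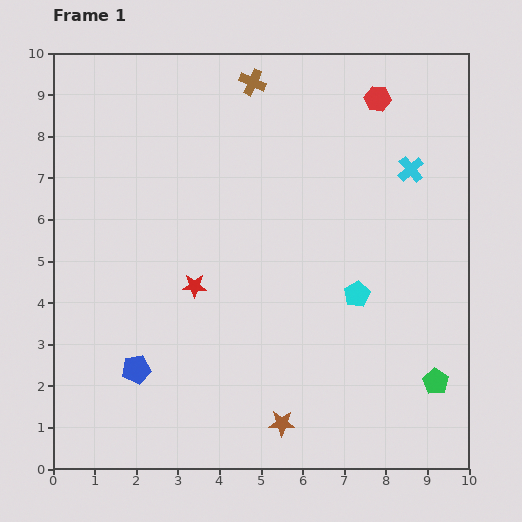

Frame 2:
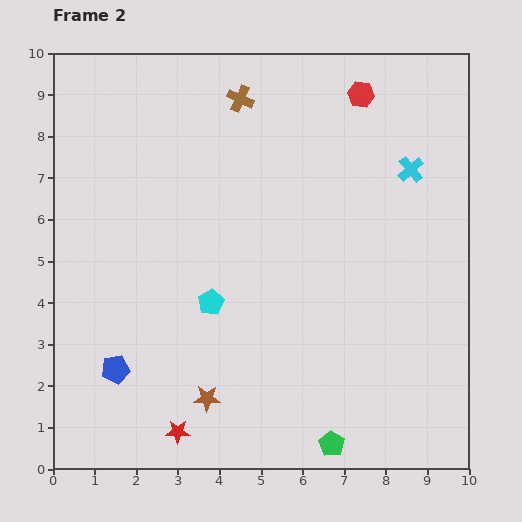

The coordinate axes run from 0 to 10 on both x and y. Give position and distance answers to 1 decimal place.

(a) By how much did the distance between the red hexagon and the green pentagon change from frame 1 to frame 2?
+1.5

Distance in frame 1: 6.9. Distance in frame 2: 8.4.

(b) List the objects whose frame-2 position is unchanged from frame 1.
the cyan cross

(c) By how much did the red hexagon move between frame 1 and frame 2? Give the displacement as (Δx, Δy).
(-0.4, 0.1)

The red hexagon was at (7.8, 8.9) in frame 1 and (7.4, 9.0) in frame 2.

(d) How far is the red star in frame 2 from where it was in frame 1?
3.5

The red star moved from (3.4, 4.4) to (3.0, 0.9), a distance of √(0.4² + 3.5²) ≈ 3.5.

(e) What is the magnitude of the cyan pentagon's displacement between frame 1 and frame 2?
3.5

The cyan pentagon moved from (7.3, 4.2) to (3.8, 4.0), a distance of √(3.5² + 0.2²) ≈ 3.5.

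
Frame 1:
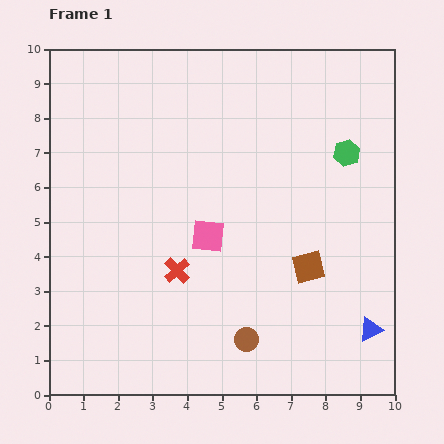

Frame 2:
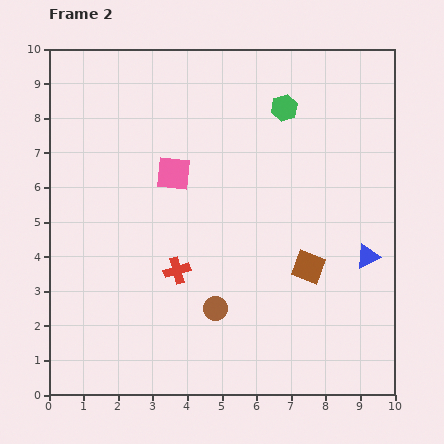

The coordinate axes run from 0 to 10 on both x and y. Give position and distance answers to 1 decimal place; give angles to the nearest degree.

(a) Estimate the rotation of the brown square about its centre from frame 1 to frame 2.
35° clockwise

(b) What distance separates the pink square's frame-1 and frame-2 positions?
2.1

The pink square moved from (4.6, 4.6) to (3.6, 6.4), a distance of √(1.0² + 1.8²) ≈ 2.1.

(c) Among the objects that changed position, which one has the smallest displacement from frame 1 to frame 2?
the brown circle

(moved 1.3)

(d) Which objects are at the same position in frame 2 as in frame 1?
the brown square, the red cross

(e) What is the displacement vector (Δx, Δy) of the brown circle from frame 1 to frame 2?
(-0.9, 0.9)

The brown circle was at (5.7, 1.6) in frame 1 and (4.8, 2.5) in frame 2.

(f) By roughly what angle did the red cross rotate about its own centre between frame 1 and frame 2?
28° clockwise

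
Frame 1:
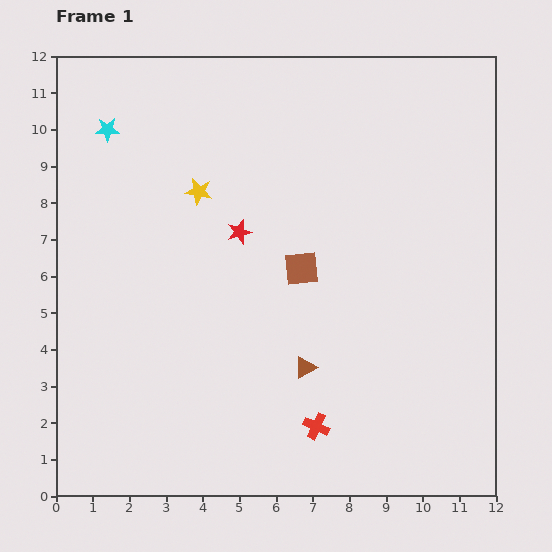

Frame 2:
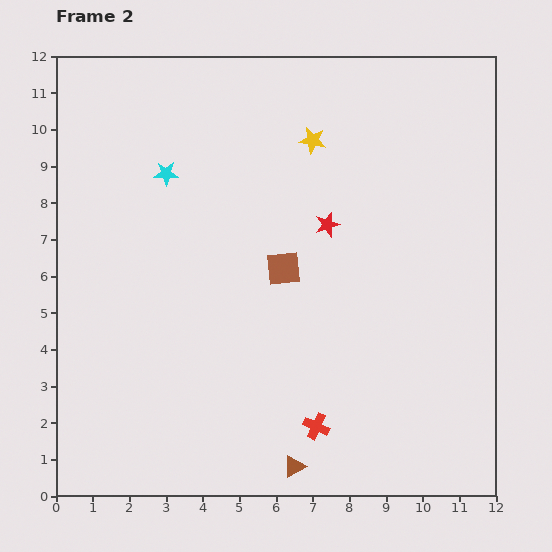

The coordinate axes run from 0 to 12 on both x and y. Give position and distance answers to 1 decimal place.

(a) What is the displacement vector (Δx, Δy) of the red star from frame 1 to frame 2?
(2.4, 0.2)

The red star was at (5.0, 7.2) in frame 1 and (7.4, 7.4) in frame 2.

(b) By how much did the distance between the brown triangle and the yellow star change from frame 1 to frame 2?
+3.3

Distance in frame 1: 5.6. Distance in frame 2: 8.9.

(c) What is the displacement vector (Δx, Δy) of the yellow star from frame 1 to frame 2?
(3.1, 1.4)

The yellow star was at (3.9, 8.3) in frame 1 and (7.0, 9.7) in frame 2.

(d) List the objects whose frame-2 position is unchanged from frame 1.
the red cross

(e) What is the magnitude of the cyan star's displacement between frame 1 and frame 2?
2.0

The cyan star moved from (1.4, 10.0) to (3.0, 8.8), a distance of √(1.6² + 1.2²) ≈ 2.0.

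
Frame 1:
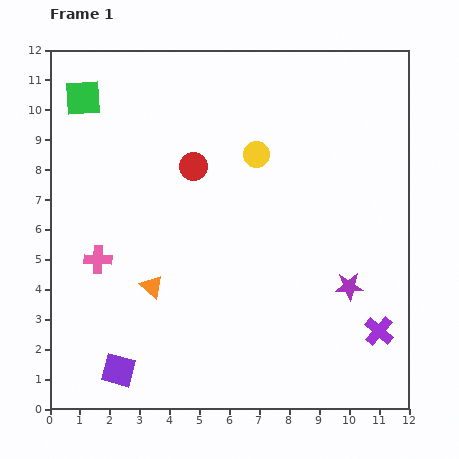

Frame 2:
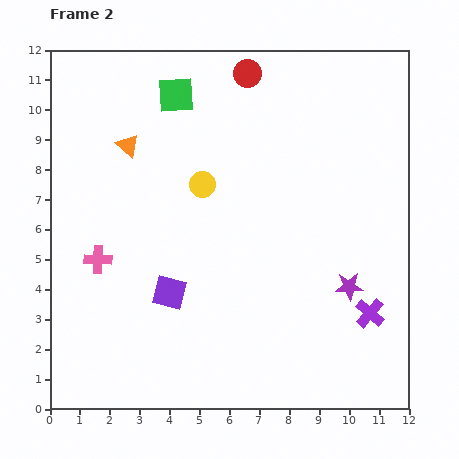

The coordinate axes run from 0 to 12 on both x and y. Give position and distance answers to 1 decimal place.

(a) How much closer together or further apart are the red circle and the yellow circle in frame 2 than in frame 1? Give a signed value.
+1.9

Distance in frame 1: 2.1. Distance in frame 2: 4.0.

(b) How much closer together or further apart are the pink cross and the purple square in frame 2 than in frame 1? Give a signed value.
-1.2

Distance in frame 1: 3.8. Distance in frame 2: 2.6.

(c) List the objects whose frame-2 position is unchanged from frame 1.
the pink cross, the purple star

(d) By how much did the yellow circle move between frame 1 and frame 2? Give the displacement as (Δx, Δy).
(-1.8, -1.0)

The yellow circle was at (6.9, 8.5) in frame 1 and (5.1, 7.5) in frame 2.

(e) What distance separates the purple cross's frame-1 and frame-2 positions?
0.7

The purple cross moved from (11.0, 2.6) to (10.7, 3.2), a distance of √(0.3² + 0.6²) ≈ 0.7.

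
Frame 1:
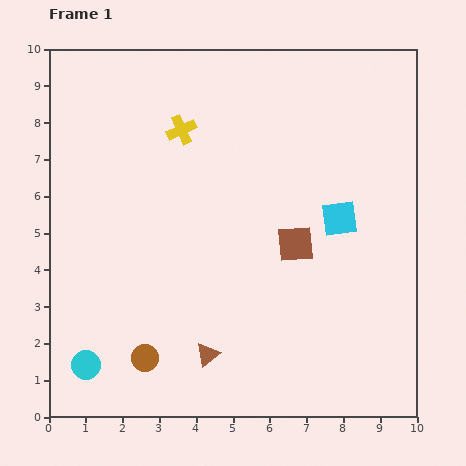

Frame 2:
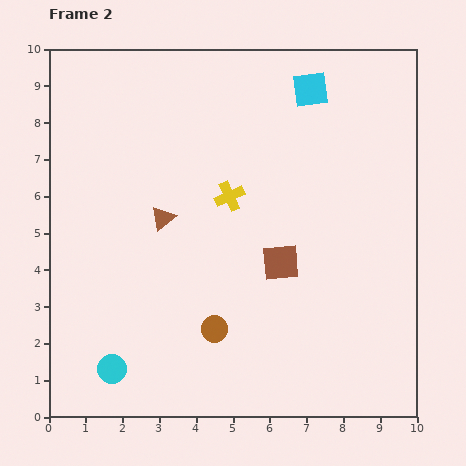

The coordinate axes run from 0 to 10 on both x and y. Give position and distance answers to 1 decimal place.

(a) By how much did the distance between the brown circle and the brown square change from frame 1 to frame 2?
-2.6

Distance in frame 1: 5.1. Distance in frame 2: 2.5.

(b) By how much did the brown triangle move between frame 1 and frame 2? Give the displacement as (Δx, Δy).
(-1.2, 3.7)

The brown triangle was at (4.3, 1.7) in frame 1 and (3.1, 5.4) in frame 2.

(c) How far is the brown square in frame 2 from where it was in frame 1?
0.6

The brown square moved from (6.7, 4.7) to (6.3, 4.2), a distance of √(0.4² + 0.5²) ≈ 0.6.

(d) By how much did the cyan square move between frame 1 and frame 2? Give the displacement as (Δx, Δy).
(-0.8, 3.5)

The cyan square was at (7.9, 5.4) in frame 1 and (7.1, 8.9) in frame 2.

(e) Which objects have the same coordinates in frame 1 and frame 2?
none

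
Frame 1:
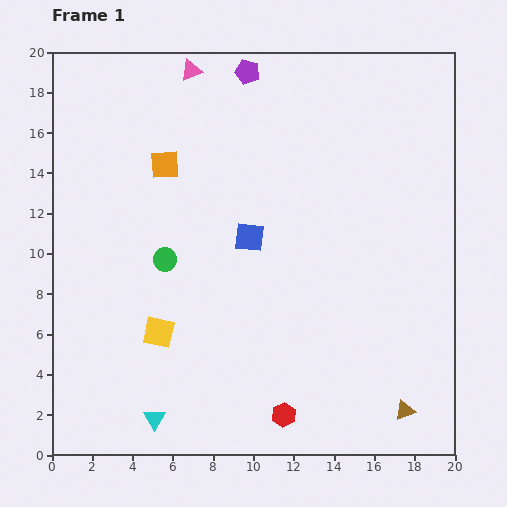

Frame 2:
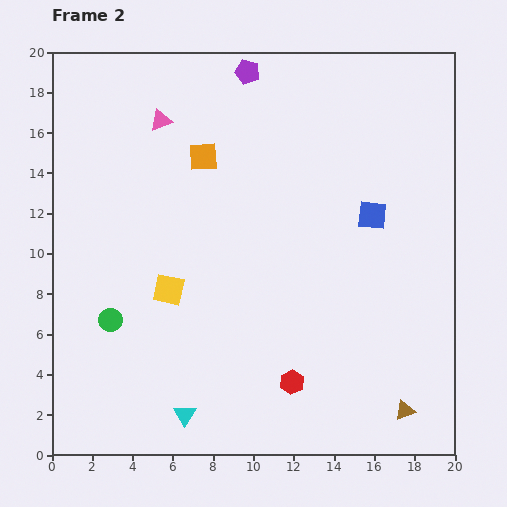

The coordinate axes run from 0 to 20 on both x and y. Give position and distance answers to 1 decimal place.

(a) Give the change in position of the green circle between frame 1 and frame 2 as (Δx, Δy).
(-2.7, -3.0)

The green circle was at (5.6, 9.7) in frame 1 and (2.9, 6.7) in frame 2.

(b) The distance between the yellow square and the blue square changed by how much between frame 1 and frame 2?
+4.3

Distance in frame 1: 6.5. Distance in frame 2: 10.8.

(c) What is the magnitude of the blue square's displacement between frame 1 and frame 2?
6.2

The blue square moved from (9.8, 10.8) to (15.9, 11.9), a distance of √(6.1² + 1.1²) ≈ 6.2.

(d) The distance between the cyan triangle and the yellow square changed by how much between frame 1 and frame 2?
+2.0

Distance in frame 1: 4.3. Distance in frame 2: 6.3.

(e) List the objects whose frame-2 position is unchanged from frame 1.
the purple pentagon, the brown triangle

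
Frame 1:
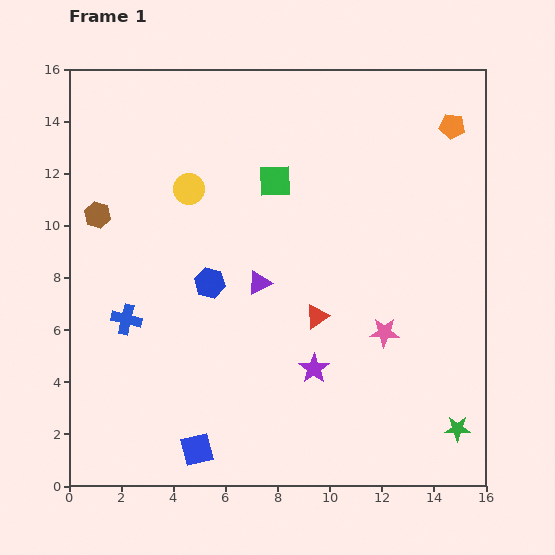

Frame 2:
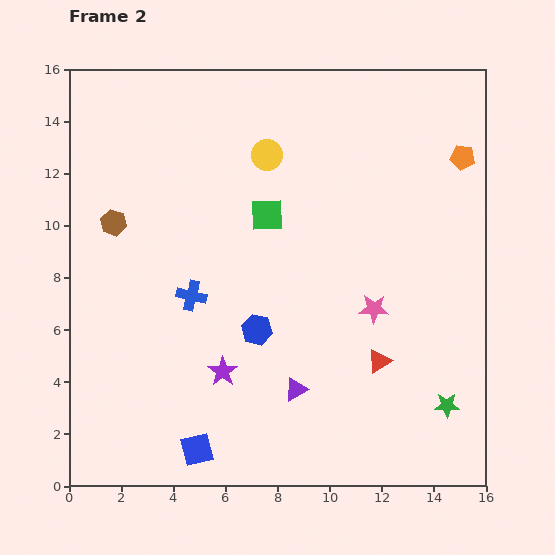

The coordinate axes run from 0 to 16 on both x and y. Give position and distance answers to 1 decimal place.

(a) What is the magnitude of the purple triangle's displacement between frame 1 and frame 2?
4.3

The purple triangle moved from (7.3, 7.8) to (8.7, 3.7), a distance of √(1.4² + 4.1²) ≈ 4.3.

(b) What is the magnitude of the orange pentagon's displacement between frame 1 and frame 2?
1.3

The orange pentagon moved from (14.7, 13.8) to (15.1, 12.6), a distance of √(0.4² + 1.2²) ≈ 1.3.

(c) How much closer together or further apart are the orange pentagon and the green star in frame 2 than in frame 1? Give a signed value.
-2.1

Distance in frame 1: 11.6. Distance in frame 2: 9.5.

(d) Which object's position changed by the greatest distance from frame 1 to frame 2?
the purple triangle

(moved 4.3; next 3.5)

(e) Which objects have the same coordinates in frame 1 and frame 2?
the blue square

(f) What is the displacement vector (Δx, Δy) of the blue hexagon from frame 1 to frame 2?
(1.8, -1.8)

The blue hexagon was at (5.4, 7.8) in frame 1 and (7.2, 6.0) in frame 2.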